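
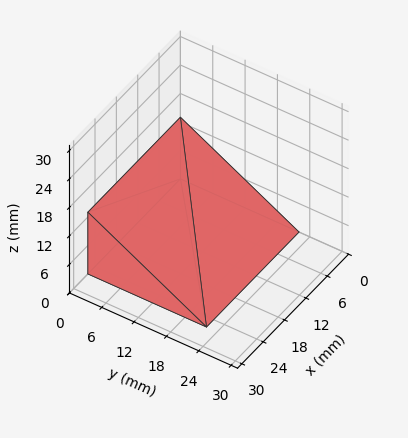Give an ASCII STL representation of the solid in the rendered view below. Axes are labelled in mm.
Reading the render: the shape is a wedge (ramp): 26 × 22 mm base, rising to 13 mm along the y=0 edge and sloping linearly to z=0 at y=22 (dimensions read to the nearest mm from the axis ticks). For the STL, each face is triangulated and given an outward normal.

solid part
  facet normal 0.0000 0.0000 -1.0000
    outer loop
      vertex 26.000 22.000 0.000
      vertex 26.000 0.000 0.000
      vertex 0.000 0.000 0.000
    endloop
  endfacet
  facet normal 0.0000 0.0000 -1.0000
    outer loop
      vertex 0.000 22.000 0.000
      vertex 26.000 22.000 0.000
      vertex 0.000 0.000 0.000
    endloop
  endfacet
  facet normal 0.0000 -1.0000 0.0000
    outer loop
      vertex 0.000 0.000 0.000
      vertex 26.000 0.000 0.000
      vertex 26.000 0.000 13.000
    endloop
  endfacet
  facet normal 0.0000 -1.0000 0.0000
    outer loop
      vertex 0.000 0.000 0.000
      vertex 26.000 0.000 13.000
      vertex 0.000 0.000 13.000
    endloop
  endfacet
  facet normal 0.0000 0.5087 0.8609
    outer loop
      vertex 0.000 0.000 13.000
      vertex 26.000 0.000 13.000
      vertex 26.000 22.000 0.000
    endloop
  endfacet
  facet normal 0.0000 0.5087 0.8609
    outer loop
      vertex 0.000 0.000 13.000
      vertex 26.000 22.000 0.000
      vertex 0.000 22.000 0.000
    endloop
  endfacet
  facet normal -1.0000 0.0000 0.0000
    outer loop
      vertex 0.000 0.000 13.000
      vertex 0.000 22.000 0.000
      vertex 0.000 0.000 0.000
    endloop
  endfacet
  facet normal 1.0000 0.0000 0.0000
    outer loop
      vertex 26.000 0.000 0.000
      vertex 26.000 22.000 0.000
      vertex 26.000 0.000 13.000
    endloop
  endfacet
endsolid part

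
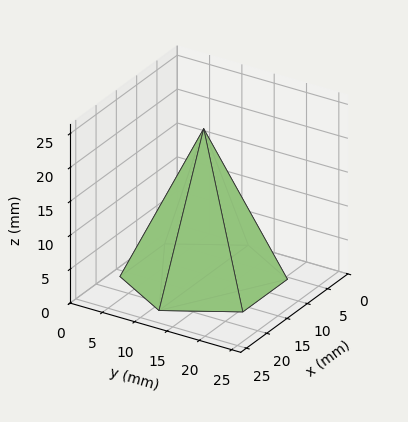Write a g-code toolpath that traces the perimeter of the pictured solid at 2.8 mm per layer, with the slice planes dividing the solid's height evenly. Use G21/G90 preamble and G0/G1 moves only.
Reading the render: the shape is a regular 6-sided pyramid, base circumscribed radius ≈ 11 mm, apex at z ≈ 22 mm (dimensions read to the nearest mm from the axis ticks). For the g-code, the solid's height is divided into equal slices at the stated Δz and each level perimeter traced with G1 moves after a G0 lift.

; perimeter-only toolpath
G21 ; units = mm
G90 ; absolute positioning
G28 ; home
; layer 1
G0 Z2.8
G0 X20.6 Y11.0
G1 X15.8 Y19.3
G1 X6.2 Y19.3
G1 X1.4 Y11.0
G1 X6.2 Y2.7
G1 X15.8 Y2.7
G1 X20.6 Y11.0
; layer 2
G0 Z5.5
G0 X19.2 Y11.0
G1 X15.1 Y18.1
G1 X6.9 Y18.1
G1 X2.8 Y11.0
G1 X6.9 Y3.9
G1 X15.1 Y3.9
G1 X19.2 Y11.0
; layer 3
G0 Z8.2
G0 X17.9 Y11.0
G1 X14.4 Y16.9
G1 X7.6 Y16.9
G1 X4.1 Y11.0
G1 X7.6 Y5.1
G1 X14.4 Y5.1
G1 X17.9 Y11.0
; layer 4
G0 Z11.0
G0 X16.5 Y11.0
G1 X13.8 Y15.8
G1 X8.2 Y15.8
G1 X5.5 Y11.0
G1 X8.2 Y6.2
G1 X13.8 Y6.2
G1 X16.5 Y11.0
; layer 5
G0 Z13.8
G0 X15.1 Y11.0
G1 X13.1 Y14.6
G1 X8.9 Y14.6
G1 X6.9 Y11.0
G1 X8.9 Y7.4
G1 X13.1 Y7.4
G1 X15.1 Y11.0
; layer 6
G0 Z16.5
G0 X13.8 Y11.0
G1 X12.4 Y13.4
G1 X9.6 Y13.4
G1 X8.2 Y11.0
G1 X9.6 Y8.6
G1 X12.4 Y8.6
G1 X13.8 Y11.0
; layer 7
G0 Z19.2
G0 X12.4 Y11.0
G1 X11.7 Y12.2
G1 X10.3 Y12.2
G1 X9.6 Y11.0
G1 X10.3 Y9.8
G1 X11.7 Y9.8
G1 X12.4 Y11.0
M2 ; end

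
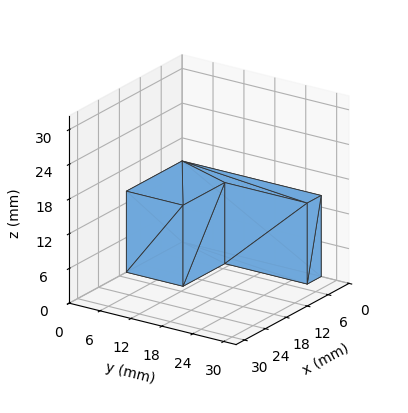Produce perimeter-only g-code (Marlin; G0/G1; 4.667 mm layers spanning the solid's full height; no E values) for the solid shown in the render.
Reading the render: the shape is an L-shaped prism: outer 16 × 27 mm, arm thicknesses ≈ 11 mm (horizontal) and 4 mm (vertical), extruded 14 mm in z (dimensions read to the nearest mm from the axis ticks). For the g-code, the solid's height is divided into equal slices at the stated Δz and each level perimeter traced with G1 moves after a G0 lift.

; perimeter-only toolpath
G21 ; units = mm
G90 ; absolute positioning
G28 ; home
; layer 1
G0 Z4.667
G0 X0.000 Y0.000
G1 X16.000 Y0.000
G1 X16.000 Y11.000
G1 X4.000 Y11.000
G1 X4.000 Y27.000
G1 X0.000 Y27.000
G1 X0.000 Y0.000
; layer 2
G0 Z9.333
G0 X0.000 Y0.000
G1 X16.000 Y0.000
G1 X16.000 Y11.000
G1 X4.000 Y11.000
G1 X4.000 Y27.000
G1 X0.000 Y27.000
G1 X0.000 Y0.000
; layer 3
G0 Z14.000
G0 X0.000 Y0.000
G1 X16.000 Y0.000
G1 X16.000 Y11.000
G1 X4.000 Y11.000
G1 X4.000 Y27.000
G1 X0.000 Y27.000
G1 X0.000 Y0.000
M2 ; end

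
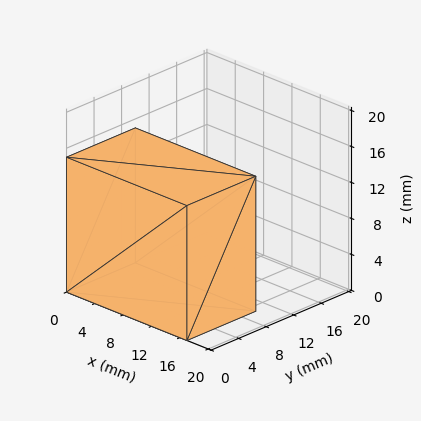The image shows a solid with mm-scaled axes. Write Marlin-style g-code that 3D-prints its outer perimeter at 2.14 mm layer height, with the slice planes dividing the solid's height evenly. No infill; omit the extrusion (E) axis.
Reading the render: the shape is a rectangular box, roughly 17 × 10 mm footprint and 15 mm tall (dimensions read to the nearest mm from the axis ticks). For the g-code, the solid's height is divided into equal slices at the stated Δz and each level perimeter traced with G1 moves after a G0 lift.

; perimeter-only toolpath
G21 ; units = mm
G90 ; absolute positioning
G28 ; home
; layer 1
G0 Z2.14
G0 X0.00 Y0.00
G1 X17.00 Y0.00
G1 X17.00 Y10.00
G1 X0.00 Y10.00
G1 X0.00 Y0.00
; layer 2
G0 Z4.29
G0 X0.00 Y0.00
G1 X17.00 Y0.00
G1 X17.00 Y10.00
G1 X0.00 Y10.00
G1 X0.00 Y0.00
; layer 3
G0 Z6.43
G0 X0.00 Y0.00
G1 X17.00 Y0.00
G1 X17.00 Y10.00
G1 X0.00 Y10.00
G1 X0.00 Y0.00
; layer 4
G0 Z8.57
G0 X0.00 Y0.00
G1 X17.00 Y0.00
G1 X17.00 Y10.00
G1 X0.00 Y10.00
G1 X0.00 Y0.00
; layer 5
G0 Z10.71
G0 X0.00 Y0.00
G1 X17.00 Y0.00
G1 X17.00 Y10.00
G1 X0.00 Y10.00
G1 X0.00 Y0.00
; layer 6
G0 Z12.86
G0 X0.00 Y0.00
G1 X17.00 Y0.00
G1 X17.00 Y10.00
G1 X0.00 Y10.00
G1 X0.00 Y0.00
; layer 7
G0 Z15.00
G0 X0.00 Y0.00
G1 X17.00 Y0.00
G1 X17.00 Y10.00
G1 X0.00 Y10.00
G1 X0.00 Y0.00
M2 ; end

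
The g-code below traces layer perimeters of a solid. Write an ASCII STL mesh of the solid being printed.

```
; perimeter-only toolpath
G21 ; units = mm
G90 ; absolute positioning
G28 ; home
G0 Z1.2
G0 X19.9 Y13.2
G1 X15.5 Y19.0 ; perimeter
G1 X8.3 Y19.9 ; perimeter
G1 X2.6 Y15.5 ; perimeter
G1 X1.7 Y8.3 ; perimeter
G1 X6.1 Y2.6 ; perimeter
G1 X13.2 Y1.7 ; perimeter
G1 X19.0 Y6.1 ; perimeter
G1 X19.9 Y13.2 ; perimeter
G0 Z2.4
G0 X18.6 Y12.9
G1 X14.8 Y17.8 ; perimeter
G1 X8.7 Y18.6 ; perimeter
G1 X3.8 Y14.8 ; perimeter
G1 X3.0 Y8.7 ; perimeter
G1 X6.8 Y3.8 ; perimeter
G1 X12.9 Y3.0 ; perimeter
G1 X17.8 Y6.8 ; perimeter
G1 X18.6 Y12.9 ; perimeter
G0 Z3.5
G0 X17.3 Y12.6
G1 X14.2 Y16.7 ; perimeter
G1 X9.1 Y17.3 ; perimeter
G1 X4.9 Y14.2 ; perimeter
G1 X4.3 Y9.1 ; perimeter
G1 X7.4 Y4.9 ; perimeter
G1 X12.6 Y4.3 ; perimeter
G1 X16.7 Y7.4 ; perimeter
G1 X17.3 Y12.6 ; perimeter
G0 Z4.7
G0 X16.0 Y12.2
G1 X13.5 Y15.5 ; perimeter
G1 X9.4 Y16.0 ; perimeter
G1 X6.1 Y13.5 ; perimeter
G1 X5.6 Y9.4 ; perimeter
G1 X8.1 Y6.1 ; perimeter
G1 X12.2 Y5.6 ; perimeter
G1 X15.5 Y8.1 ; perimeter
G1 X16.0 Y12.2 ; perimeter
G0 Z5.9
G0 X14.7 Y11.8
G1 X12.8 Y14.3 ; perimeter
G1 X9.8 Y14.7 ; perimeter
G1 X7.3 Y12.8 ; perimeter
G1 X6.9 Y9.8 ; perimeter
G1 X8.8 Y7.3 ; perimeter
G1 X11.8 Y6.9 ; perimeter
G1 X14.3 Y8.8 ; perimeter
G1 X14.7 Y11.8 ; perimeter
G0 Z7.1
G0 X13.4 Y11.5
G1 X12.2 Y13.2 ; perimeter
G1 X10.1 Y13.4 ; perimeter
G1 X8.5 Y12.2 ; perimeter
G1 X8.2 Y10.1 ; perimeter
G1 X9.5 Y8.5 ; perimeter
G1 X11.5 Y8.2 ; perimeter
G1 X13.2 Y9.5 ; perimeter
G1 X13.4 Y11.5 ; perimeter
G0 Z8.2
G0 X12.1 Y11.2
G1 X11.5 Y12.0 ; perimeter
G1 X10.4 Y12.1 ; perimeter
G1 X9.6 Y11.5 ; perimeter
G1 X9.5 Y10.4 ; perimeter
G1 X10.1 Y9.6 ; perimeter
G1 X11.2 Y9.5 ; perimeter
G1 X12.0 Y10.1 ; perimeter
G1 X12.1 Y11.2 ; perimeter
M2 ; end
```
solid part
  facet normal 0.0000 0.0000 -1.0000
    outer loop
      vertex 8.0 21.2 0.0
      vertex 16.2 20.2 0.0
      vertex 21.2 13.6 0.0
    endloop
  endfacet
  facet normal 0.0000 0.0000 -1.0000
    outer loop
      vertex 1.4 16.2 0.0
      vertex 8.0 21.2 0.0
      vertex 21.2 13.6 0.0
    endloop
  endfacet
  facet normal 0.0000 0.0000 -1.0000
    outer loop
      vertex 0.4 8.0 0.0
      vertex 1.4 16.2 0.0
      vertex 21.2 13.6 0.0
    endloop
  endfacet
  facet normal 0.0000 0.0000 -1.0000
    outer loop
      vertex 5.4 1.4 0.0
      vertex 0.4 8.0 0.0
      vertex 21.2 13.6 0.0
    endloop
  endfacet
  facet normal 0.0000 0.0000 -1.0000
    outer loop
      vertex 13.6 0.4 0.0
      vertex 5.4 1.4 0.0
      vertex 21.2 13.6 0.0
    endloop
  endfacet
  facet normal 0.0000 0.0000 -1.0000
    outer loop
      vertex 20.2 5.4 0.0
      vertex 13.6 0.4 0.0
      vertex 21.2 13.6 0.0
    endloop
  endfacet
  facet normal 0.5465 0.4140 0.7280
    outer loop
      vertex 21.2 13.6 0.0
      vertex 16.2 20.2 0.0
      vertex 10.8 10.8 9.4
    endloop
  endfacet
  facet normal 0.0830 0.6804 0.7281
    outer loop
      vertex 16.2 20.2 0.0
      vertex 8.0 21.2 0.0
      vertex 10.8 10.8 9.4
    endloop
  endfacet
  facet normal -0.4140 0.5465 0.7280
    outer loop
      vertex 8.0 21.2 0.0
      vertex 1.4 16.2 0.0
      vertex 10.8 10.8 9.4
    endloop
  endfacet
  facet normal -0.6804 0.0830 0.7281
    outer loop
      vertex 1.4 16.2 0.0
      vertex 0.4 8.0 0.0
      vertex 10.8 10.8 9.4
    endloop
  endfacet
  facet normal -0.5465 -0.4140 0.7280
    outer loop
      vertex 0.4 8.0 0.0
      vertex 5.4 1.4 0.0
      vertex 10.8 10.8 9.4
    endloop
  endfacet
  facet normal -0.0830 -0.6804 0.7281
    outer loop
      vertex 5.4 1.4 0.0
      vertex 13.6 0.4 0.0
      vertex 10.8 10.8 9.4
    endloop
  endfacet
  facet normal 0.4140 -0.5465 0.7280
    outer loop
      vertex 13.6 0.4 0.0
      vertex 20.2 5.4 0.0
      vertex 10.8 10.8 9.4
    endloop
  endfacet
  facet normal 0.6804 -0.0830 0.7281
    outer loop
      vertex 20.2 5.4 0.0
      vertex 21.2 13.6 0.0
      vertex 10.8 10.8 9.4
    endloop
  endfacet
endsolid part

The G0 Z moves step by Δz≈1.2 mm. The G1 loops shrink linearly with z, so the solid tapers from its base footprint up to z≈9.4. Closing with a flat bottom cap and the tapered top and triangulating gives 14 facets — a regular 8-sided pyramid, base circumscribed radius ≈ 10.8 mm, apex at z ≈ 9.4 mm.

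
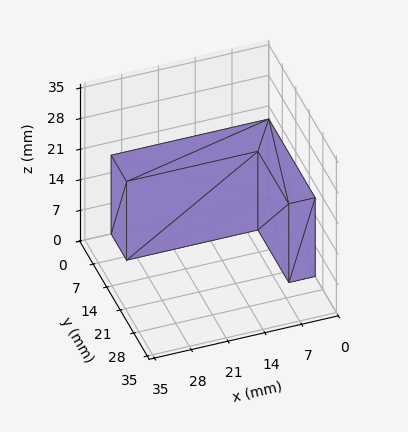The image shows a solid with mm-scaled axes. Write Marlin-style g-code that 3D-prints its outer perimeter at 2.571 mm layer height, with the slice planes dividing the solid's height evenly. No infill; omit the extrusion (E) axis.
Reading the render: the shape is an L-shaped prism: outer 30 × 24 mm, arm thicknesses ≈ 8 mm (horizontal) and 5 mm (vertical), extruded 18 mm in z (dimensions read to the nearest mm from the axis ticks). For the g-code, the solid's height is divided into equal slices at the stated Δz and each level perimeter traced with G1 moves after a G0 lift.

; perimeter-only toolpath
G21 ; units = mm
G90 ; absolute positioning
G28 ; home
; layer 1
G0 Z2.571
G0 X0.000 Y0.000
G1 X30.000 Y0.000
G1 X30.000 Y8.000
G1 X5.000 Y8.000
G1 X5.000 Y24.000
G1 X0.000 Y24.000
G1 X0.000 Y0.000
; layer 2
G0 Z5.143
G0 X0.000 Y0.000
G1 X30.000 Y0.000
G1 X30.000 Y8.000
G1 X5.000 Y8.000
G1 X5.000 Y24.000
G1 X0.000 Y24.000
G1 X0.000 Y0.000
; layer 3
G0 Z7.714
G0 X0.000 Y0.000
G1 X30.000 Y0.000
G1 X30.000 Y8.000
G1 X5.000 Y8.000
G1 X5.000 Y24.000
G1 X0.000 Y24.000
G1 X0.000 Y0.000
; layer 4
G0 Z10.286
G0 X0.000 Y0.000
G1 X30.000 Y0.000
G1 X30.000 Y8.000
G1 X5.000 Y8.000
G1 X5.000 Y24.000
G1 X0.000 Y24.000
G1 X0.000 Y0.000
; layer 5
G0 Z12.857
G0 X0.000 Y0.000
G1 X30.000 Y0.000
G1 X30.000 Y8.000
G1 X5.000 Y8.000
G1 X5.000 Y24.000
G1 X0.000 Y24.000
G1 X0.000 Y0.000
; layer 6
G0 Z15.429
G0 X0.000 Y0.000
G1 X30.000 Y0.000
G1 X30.000 Y8.000
G1 X5.000 Y8.000
G1 X5.000 Y24.000
G1 X0.000 Y24.000
G1 X0.000 Y0.000
; layer 7
G0 Z18.000
G0 X0.000 Y0.000
G1 X30.000 Y0.000
G1 X30.000 Y8.000
G1 X5.000 Y8.000
G1 X5.000 Y24.000
G1 X0.000 Y24.000
G1 X0.000 Y0.000
M2 ; end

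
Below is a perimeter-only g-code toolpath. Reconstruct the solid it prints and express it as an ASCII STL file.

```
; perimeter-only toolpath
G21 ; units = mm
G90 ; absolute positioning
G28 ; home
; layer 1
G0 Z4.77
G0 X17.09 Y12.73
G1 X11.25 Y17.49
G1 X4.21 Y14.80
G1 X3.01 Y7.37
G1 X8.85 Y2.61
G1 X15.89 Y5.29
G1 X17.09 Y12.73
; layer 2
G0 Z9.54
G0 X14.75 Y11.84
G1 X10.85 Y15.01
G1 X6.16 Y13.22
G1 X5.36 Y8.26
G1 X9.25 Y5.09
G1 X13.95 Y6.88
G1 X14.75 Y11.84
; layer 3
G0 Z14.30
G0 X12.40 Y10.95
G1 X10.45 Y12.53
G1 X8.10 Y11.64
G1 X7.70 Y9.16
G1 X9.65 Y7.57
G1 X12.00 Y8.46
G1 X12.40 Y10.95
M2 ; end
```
solid part
  facet normal 0.0000 0.0000 -1.0000
    outer loop
      vertex 2.26 16.39 0.00
      vertex 11.65 19.97 0.00
      vertex 19.44 13.63 0.00
    endloop
  endfacet
  facet normal 0.0000 0.0000 -1.0000
    outer loop
      vertex 0.66 6.47 0.00
      vertex 2.26 16.39 0.00
      vertex 19.44 13.63 0.00
    endloop
  endfacet
  facet normal 0.0000 0.0000 -1.0000
    outer loop
      vertex 8.45 0.13 0.00
      vertex 0.66 6.47 0.00
      vertex 19.44 13.63 0.00
    endloop
  endfacet
  facet normal 0.0000 0.0000 -1.0000
    outer loop
      vertex 17.84 3.71 0.00
      vertex 8.45 0.13 0.00
      vertex 19.44 13.63 0.00
    endloop
  endfacet
  facet normal 0.5742 0.7056 0.4152
    outer loop
      vertex 19.44 13.63 0.00
      vertex 11.65 19.97 0.00
      vertex 10.05 10.05 19.07
    endloop
  endfacet
  facet normal -0.3241 0.8501 0.4150
    outer loop
      vertex 11.65 19.97 0.00
      vertex 2.26 16.39 0.00
      vertex 10.05 10.05 19.07
    endloop
  endfacet
  facet normal -0.8982 0.1449 0.4151
    outer loop
      vertex 2.26 16.39 0.00
      vertex 0.66 6.47 0.00
      vertex 10.05 10.05 19.07
    endloop
  endfacet
  facet normal -0.5742 -0.7056 0.4152
    outer loop
      vertex 0.66 6.47 0.00
      vertex 8.45 0.13 0.00
      vertex 10.05 10.05 19.07
    endloop
  endfacet
  facet normal 0.3241 -0.8501 0.4150
    outer loop
      vertex 8.45 0.13 0.00
      vertex 17.84 3.71 0.00
      vertex 10.05 10.05 19.07
    endloop
  endfacet
  facet normal 0.8982 -0.1449 0.4151
    outer loop
      vertex 17.84 3.71 0.00
      vertex 19.44 13.63 0.00
      vertex 10.05 10.05 19.07
    endloop
  endfacet
endsolid part

The G0 Z moves step by Δz≈4.77 mm. The G1 loops shrink linearly with z, so the solid tapers from its base footprint up to z≈19.1. Closing with a flat bottom cap and the tapered top and triangulating gives 10 facets — a regular 6-sided pyramid, base circumscribed radius ≈ 10.1 mm, apex at z ≈ 19.1 mm.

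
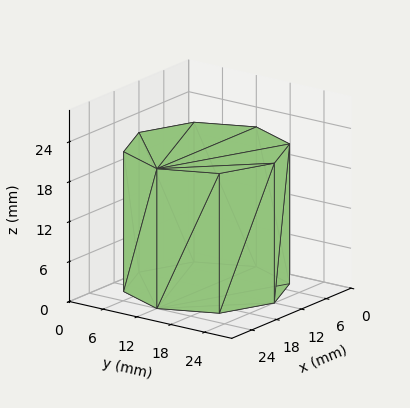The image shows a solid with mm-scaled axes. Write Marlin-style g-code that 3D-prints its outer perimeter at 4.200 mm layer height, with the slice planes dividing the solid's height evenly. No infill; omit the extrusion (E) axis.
Reading the render: the shape is a regular 8-sided prism (a cylinder approximated with 8 flat sides), circumscribed radius ≈ 12 mm, height ≈ 21 mm (dimensions read to the nearest mm from the axis ticks). For the g-code, the solid's height is divided into equal slices at the stated Δz and each level perimeter traced with G1 moves after a G0 lift.

; perimeter-only toolpath
G21 ; units = mm
G90 ; absolute positioning
G28 ; home
; layer 1
G0 Z4.200
G0 X24.000 Y12.000
G1 X20.485 Y20.485
G1 X12.000 Y24.000
G1 X3.515 Y20.485
G1 X0.000 Y12.000
G1 X3.515 Y3.515
G1 X12.000 Y0.000
G1 X20.485 Y3.515
G1 X24.000 Y12.000
; layer 2
G0 Z8.400
G0 X24.000 Y12.000
G1 X20.485 Y20.485
G1 X12.000 Y24.000
G1 X3.515 Y20.485
G1 X0.000 Y12.000
G1 X3.515 Y3.515
G1 X12.000 Y0.000
G1 X20.485 Y3.515
G1 X24.000 Y12.000
; layer 3
G0 Z12.600
G0 X24.000 Y12.000
G1 X20.485 Y20.485
G1 X12.000 Y24.000
G1 X3.515 Y20.485
G1 X0.000 Y12.000
G1 X3.515 Y3.515
G1 X12.000 Y0.000
G1 X20.485 Y3.515
G1 X24.000 Y12.000
; layer 4
G0 Z16.800
G0 X24.000 Y12.000
G1 X20.485 Y20.485
G1 X12.000 Y24.000
G1 X3.515 Y20.485
G1 X0.000 Y12.000
G1 X3.515 Y3.515
G1 X12.000 Y0.000
G1 X20.485 Y3.515
G1 X24.000 Y12.000
; layer 5
G0 Z21.000
G0 X24.000 Y12.000
G1 X20.485 Y20.485
G1 X12.000 Y24.000
G1 X3.515 Y20.485
G1 X0.000 Y12.000
G1 X3.515 Y3.515
G1 X12.000 Y0.000
G1 X20.485 Y3.515
G1 X24.000 Y12.000
M2 ; end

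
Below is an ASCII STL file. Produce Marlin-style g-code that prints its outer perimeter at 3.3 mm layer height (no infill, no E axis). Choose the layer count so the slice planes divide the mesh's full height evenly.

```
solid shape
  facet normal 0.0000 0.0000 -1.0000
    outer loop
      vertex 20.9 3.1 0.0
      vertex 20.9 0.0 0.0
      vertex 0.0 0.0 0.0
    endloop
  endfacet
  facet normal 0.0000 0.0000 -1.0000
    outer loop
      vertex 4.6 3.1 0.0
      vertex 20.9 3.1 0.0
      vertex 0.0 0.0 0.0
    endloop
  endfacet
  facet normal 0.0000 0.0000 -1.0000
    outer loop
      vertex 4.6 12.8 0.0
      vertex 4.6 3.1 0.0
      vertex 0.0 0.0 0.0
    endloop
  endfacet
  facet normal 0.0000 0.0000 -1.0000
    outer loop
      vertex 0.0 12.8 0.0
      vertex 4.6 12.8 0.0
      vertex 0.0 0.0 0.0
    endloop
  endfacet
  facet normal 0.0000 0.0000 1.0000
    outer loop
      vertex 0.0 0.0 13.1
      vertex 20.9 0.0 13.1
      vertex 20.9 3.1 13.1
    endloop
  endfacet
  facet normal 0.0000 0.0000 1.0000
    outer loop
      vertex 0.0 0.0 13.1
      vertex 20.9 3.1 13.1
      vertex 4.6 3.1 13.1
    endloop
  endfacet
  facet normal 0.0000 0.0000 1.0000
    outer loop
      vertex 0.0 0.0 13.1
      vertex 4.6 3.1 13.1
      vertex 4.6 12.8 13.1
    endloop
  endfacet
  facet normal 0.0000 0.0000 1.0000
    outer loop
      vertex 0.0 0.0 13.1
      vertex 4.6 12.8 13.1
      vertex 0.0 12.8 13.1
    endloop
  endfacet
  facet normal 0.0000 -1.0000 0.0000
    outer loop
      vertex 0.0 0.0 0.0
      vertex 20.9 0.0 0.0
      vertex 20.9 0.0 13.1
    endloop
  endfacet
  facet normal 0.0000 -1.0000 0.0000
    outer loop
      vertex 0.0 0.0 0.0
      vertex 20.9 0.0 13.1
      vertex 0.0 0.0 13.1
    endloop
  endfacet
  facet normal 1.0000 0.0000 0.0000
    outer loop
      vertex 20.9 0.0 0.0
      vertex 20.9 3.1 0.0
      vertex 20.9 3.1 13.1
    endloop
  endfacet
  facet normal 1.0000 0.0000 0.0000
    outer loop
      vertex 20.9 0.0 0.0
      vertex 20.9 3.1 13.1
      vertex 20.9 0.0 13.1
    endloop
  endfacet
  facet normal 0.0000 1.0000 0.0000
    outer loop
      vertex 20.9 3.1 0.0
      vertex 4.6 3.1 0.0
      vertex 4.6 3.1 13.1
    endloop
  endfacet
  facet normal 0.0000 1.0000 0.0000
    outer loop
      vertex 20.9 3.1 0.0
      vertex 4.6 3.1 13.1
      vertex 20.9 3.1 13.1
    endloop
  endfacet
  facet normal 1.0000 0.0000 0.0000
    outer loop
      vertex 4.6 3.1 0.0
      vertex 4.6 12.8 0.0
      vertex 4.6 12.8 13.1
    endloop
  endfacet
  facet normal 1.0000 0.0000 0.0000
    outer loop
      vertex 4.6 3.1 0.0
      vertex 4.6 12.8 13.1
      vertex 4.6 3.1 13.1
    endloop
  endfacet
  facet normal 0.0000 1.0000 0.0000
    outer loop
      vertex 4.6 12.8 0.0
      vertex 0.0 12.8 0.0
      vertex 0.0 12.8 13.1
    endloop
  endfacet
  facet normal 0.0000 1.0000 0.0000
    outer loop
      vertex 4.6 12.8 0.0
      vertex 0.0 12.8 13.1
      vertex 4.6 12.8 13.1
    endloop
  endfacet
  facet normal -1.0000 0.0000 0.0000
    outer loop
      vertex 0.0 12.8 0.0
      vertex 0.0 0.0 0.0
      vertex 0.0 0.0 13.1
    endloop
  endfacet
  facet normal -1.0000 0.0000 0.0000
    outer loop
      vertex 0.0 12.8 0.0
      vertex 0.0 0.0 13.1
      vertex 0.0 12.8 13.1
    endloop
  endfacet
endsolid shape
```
; perimeter-only toolpath
G21 ; units = mm
G90 ; absolute positioning
G28 ; home
; layer 1
G0 Z3.3
G0 X0.0 Y0.0
G1 X20.9 Y0.0
G1 X20.9 Y3.1
G1 X4.6 Y3.1
G1 X4.6 Y12.8
G1 X0.0 Y12.8
G1 X0.0 Y0.0
; layer 2
G0 Z6.5
G0 X0.0 Y0.0
G1 X20.9 Y0.0
G1 X20.9 Y3.1
G1 X4.6 Y3.1
G1 X4.6 Y12.8
G1 X0.0 Y12.8
G1 X0.0 Y0.0
; layer 3
G0 Z9.8
G0 X0.0 Y0.0
G1 X20.9 Y0.0
G1 X20.9 Y3.1
G1 X4.6 Y3.1
G1 X4.6 Y12.8
G1 X0.0 Y12.8
G1 X0.0 Y0.0
; layer 4
G0 Z13.1
G0 X0.0 Y0.0
G1 X20.9 Y0.0
G1 X20.9 Y3.1
G1 X4.6 Y3.1
G1 X4.6 Y12.8
G1 X0.0 Y12.8
G1 X0.0 Y0.0
M2 ; end

The solid is an L-shaped prism: outer 20.9 × 12.8 mm, arm thicknesses ≈ 3.1 mm (horizontal) and 4.6 mm (vertical), extruded 13.1 mm in z. Slicing at Δz = 3.3 mm — 4 equal slices spanning the solid's height, so layer i sits at z = i·h/4 — gives 4 non-empty perimeters. Each is a 6-segment closed polygon; G0 lifts to the layer z and rapids to the start vertex, then G1 traces the edges.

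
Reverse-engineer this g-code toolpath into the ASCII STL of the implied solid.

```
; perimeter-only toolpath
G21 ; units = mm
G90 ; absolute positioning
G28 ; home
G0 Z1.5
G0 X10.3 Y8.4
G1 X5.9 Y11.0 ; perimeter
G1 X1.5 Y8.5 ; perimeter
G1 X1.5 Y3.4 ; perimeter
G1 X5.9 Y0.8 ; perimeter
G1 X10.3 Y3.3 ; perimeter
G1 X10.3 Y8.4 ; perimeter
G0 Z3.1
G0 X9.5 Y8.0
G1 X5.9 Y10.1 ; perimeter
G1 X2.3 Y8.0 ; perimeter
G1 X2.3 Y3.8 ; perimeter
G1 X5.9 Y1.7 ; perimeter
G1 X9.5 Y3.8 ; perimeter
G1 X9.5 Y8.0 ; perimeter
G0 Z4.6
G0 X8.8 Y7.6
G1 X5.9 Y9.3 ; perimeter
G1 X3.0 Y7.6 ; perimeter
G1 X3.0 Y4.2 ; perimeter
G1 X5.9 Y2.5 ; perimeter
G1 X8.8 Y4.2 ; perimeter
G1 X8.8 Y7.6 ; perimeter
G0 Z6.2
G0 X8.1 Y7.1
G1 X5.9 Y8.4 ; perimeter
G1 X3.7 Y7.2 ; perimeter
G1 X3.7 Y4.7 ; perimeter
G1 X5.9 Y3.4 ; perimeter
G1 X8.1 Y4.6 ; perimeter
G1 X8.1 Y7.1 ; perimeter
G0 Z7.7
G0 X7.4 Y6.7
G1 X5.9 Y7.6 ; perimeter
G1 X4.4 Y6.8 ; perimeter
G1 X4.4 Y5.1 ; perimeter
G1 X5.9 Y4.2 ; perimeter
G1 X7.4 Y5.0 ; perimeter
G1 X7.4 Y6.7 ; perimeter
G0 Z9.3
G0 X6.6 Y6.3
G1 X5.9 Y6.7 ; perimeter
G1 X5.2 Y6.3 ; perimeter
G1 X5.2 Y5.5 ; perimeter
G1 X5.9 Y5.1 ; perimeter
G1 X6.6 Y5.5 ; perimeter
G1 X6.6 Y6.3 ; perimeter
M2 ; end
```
solid part
  facet normal 0.0000 0.0000 -1.0000
    outer loop
      vertex 0.8 8.9 0.0
      vertex 5.9 11.8 0.0
      vertex 11.0 8.8 0.0
    endloop
  endfacet
  facet normal 0.0000 0.0000 -1.0000
    outer loop
      vertex 0.8 3.0 0.0
      vertex 0.8 8.9 0.0
      vertex 11.0 8.8 0.0
    endloop
  endfacet
  facet normal 0.0000 0.0000 -1.0000
    outer loop
      vertex 5.9 0.0 0.0
      vertex 0.8 3.0 0.0
      vertex 11.0 8.8 0.0
    endloop
  endfacet
  facet normal 0.0000 0.0000 -1.0000
    outer loop
      vertex 11.0 2.9 0.0
      vertex 5.9 0.0 0.0
      vertex 11.0 8.8 0.0
    endloop
  endfacet
  facet normal 0.4587 0.7798 0.4260
    outer loop
      vertex 11.0 8.8 0.0
      vertex 5.9 11.8 0.0
      vertex 5.9 5.9 10.8
    endloop
  endfacet
  facet normal -0.4465 0.7852 0.4290
    outer loop
      vertex 5.9 11.8 0.0
      vertex 0.8 8.9 0.0
      vertex 5.9 5.9 10.8
    endloop
  endfacet
  facet normal -0.9042 0.0000 0.4270
    outer loop
      vertex 0.8 8.9 0.0
      vertex 0.8 3.0 0.0
      vertex 5.9 5.9 10.8
    endloop
  endfacet
  facet normal -0.4587 -0.7798 0.4260
    outer loop
      vertex 0.8 3.0 0.0
      vertex 5.9 0.0 0.0
      vertex 5.9 5.9 10.8
    endloop
  endfacet
  facet normal 0.4465 -0.7852 0.4290
    outer loop
      vertex 5.9 0.0 0.0
      vertex 11.0 2.9 0.0
      vertex 5.9 5.9 10.8
    endloop
  endfacet
  facet normal 0.9042 0.0000 0.4270
    outer loop
      vertex 11.0 2.9 0.0
      vertex 11.0 8.8 0.0
      vertex 5.9 5.9 10.8
    endloop
  endfacet
endsolid part

The G0 Z moves step by Δz≈1.5 mm. The G1 loops shrink linearly with z, so the solid tapers from its base footprint up to z≈10.8. Closing with a flat bottom cap and the tapered top and triangulating gives 10 facets — a regular 6-sided pyramid, base circumscribed radius ≈ 5.9 mm, apex at z ≈ 10.8 mm.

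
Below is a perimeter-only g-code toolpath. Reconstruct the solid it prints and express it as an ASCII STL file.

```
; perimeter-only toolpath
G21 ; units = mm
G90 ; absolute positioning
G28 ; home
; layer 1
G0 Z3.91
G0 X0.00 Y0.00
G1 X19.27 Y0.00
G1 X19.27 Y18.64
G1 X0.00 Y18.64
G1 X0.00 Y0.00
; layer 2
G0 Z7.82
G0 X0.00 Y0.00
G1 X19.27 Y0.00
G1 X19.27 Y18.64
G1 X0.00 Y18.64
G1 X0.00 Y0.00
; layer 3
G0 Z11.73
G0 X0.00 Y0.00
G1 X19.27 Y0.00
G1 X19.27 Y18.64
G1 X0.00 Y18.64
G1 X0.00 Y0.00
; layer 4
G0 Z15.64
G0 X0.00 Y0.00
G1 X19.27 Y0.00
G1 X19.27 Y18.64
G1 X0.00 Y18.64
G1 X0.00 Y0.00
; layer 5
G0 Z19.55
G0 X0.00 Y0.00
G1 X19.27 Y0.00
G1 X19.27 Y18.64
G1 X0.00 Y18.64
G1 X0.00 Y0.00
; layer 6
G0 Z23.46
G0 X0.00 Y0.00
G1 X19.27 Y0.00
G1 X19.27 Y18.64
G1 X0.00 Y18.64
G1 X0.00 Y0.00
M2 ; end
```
solid part
  facet normal 0.0000 0.0000 -1.0000
    outer loop
      vertex 19.27 18.64 0.00
      vertex 19.27 0.00 0.00
      vertex 0.00 0.00 0.00
    endloop
  endfacet
  facet normal 0.0000 0.0000 -1.0000
    outer loop
      vertex 0.00 18.64 0.00
      vertex 19.27 18.64 0.00
      vertex 0.00 0.00 0.00
    endloop
  endfacet
  facet normal 0.0000 0.0000 1.0000
    outer loop
      vertex 0.00 0.00 23.46
      vertex 19.27 0.00 23.46
      vertex 19.27 18.64 23.46
    endloop
  endfacet
  facet normal 0.0000 0.0000 1.0000
    outer loop
      vertex 0.00 0.00 23.46
      vertex 19.27 18.64 23.46
      vertex 0.00 18.64 23.46
    endloop
  endfacet
  facet normal 0.0000 -1.0000 0.0000
    outer loop
      vertex 0.00 0.00 0.00
      vertex 19.27 0.00 0.00
      vertex 19.27 0.00 23.46
    endloop
  endfacet
  facet normal 0.0000 -1.0000 0.0000
    outer loop
      vertex 0.00 0.00 0.00
      vertex 19.27 0.00 23.46
      vertex 0.00 0.00 23.46
    endloop
  endfacet
  facet normal 0.0000 1.0000 0.0000
    outer loop
      vertex 19.27 18.64 23.46
      vertex 19.27 18.64 0.00
      vertex 0.00 18.64 0.00
    endloop
  endfacet
  facet normal 0.0000 1.0000 0.0000
    outer loop
      vertex 0.00 18.64 23.46
      vertex 19.27 18.64 23.46
      vertex 0.00 18.64 0.00
    endloop
  endfacet
  facet normal -1.0000 0.0000 0.0000
    outer loop
      vertex 0.00 18.64 23.46
      vertex 0.00 18.64 0.00
      vertex 0.00 0.00 0.00
    endloop
  endfacet
  facet normal -1.0000 0.0000 0.0000
    outer loop
      vertex 0.00 0.00 23.46
      vertex 0.00 18.64 23.46
      vertex 0.00 0.00 0.00
    endloop
  endfacet
  facet normal 1.0000 0.0000 0.0000
    outer loop
      vertex 19.27 0.00 0.00
      vertex 19.27 18.64 0.00
      vertex 19.27 18.64 23.46
    endloop
  endfacet
  facet normal 1.0000 0.0000 0.0000
    outer loop
      vertex 19.27 0.00 0.00
      vertex 19.27 18.64 23.46
      vertex 19.27 0.00 23.46
    endloop
  endfacet
endsolid part

The G0 Z moves step by Δz≈3.91 mm. Every layer's G1 loop is the same polygon, so the solid is a straight extrusion of it from z=0 to z≈23.5. Closing with flat bottom and top caps and triangulating gives 12 facets — a rectangular box, roughly 19.3 × 18.6 mm footprint and 23.5 mm tall.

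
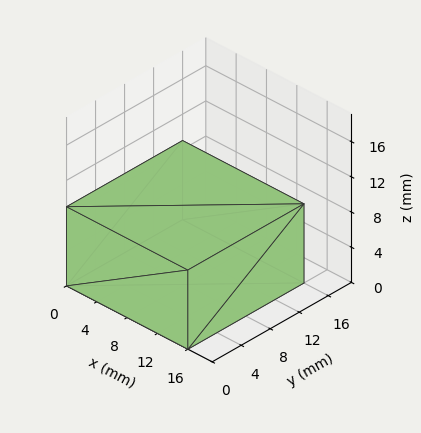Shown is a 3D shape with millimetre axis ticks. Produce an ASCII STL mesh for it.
Reading the render: the shape is a rectangular box, roughly 16 × 16 mm footprint and 9 mm tall (dimensions read to the nearest mm from the axis ticks). For the STL, each face is triangulated and given an outward normal.

solid part
  facet normal 0.0000 0.0000 -1.0000
    outer loop
      vertex 16.000 16.000 0.000
      vertex 16.000 0.000 0.000
      vertex 0.000 0.000 0.000
    endloop
  endfacet
  facet normal 0.0000 0.0000 -1.0000
    outer loop
      vertex 0.000 16.000 0.000
      vertex 16.000 16.000 0.000
      vertex 0.000 0.000 0.000
    endloop
  endfacet
  facet normal 0.0000 0.0000 1.0000
    outer loop
      vertex 0.000 0.000 9.000
      vertex 16.000 0.000 9.000
      vertex 16.000 16.000 9.000
    endloop
  endfacet
  facet normal 0.0000 0.0000 1.0000
    outer loop
      vertex 0.000 0.000 9.000
      vertex 16.000 16.000 9.000
      vertex 0.000 16.000 9.000
    endloop
  endfacet
  facet normal 0.0000 -1.0000 0.0000
    outer loop
      vertex 0.000 0.000 0.000
      vertex 16.000 0.000 0.000
      vertex 16.000 0.000 9.000
    endloop
  endfacet
  facet normal 0.0000 -1.0000 0.0000
    outer loop
      vertex 0.000 0.000 0.000
      vertex 16.000 0.000 9.000
      vertex 0.000 0.000 9.000
    endloop
  endfacet
  facet normal 0.0000 1.0000 0.0000
    outer loop
      vertex 16.000 16.000 9.000
      vertex 16.000 16.000 0.000
      vertex 0.000 16.000 0.000
    endloop
  endfacet
  facet normal 0.0000 1.0000 0.0000
    outer loop
      vertex 0.000 16.000 9.000
      vertex 16.000 16.000 9.000
      vertex 0.000 16.000 0.000
    endloop
  endfacet
  facet normal -1.0000 0.0000 0.0000
    outer loop
      vertex 0.000 16.000 9.000
      vertex 0.000 16.000 0.000
      vertex 0.000 0.000 0.000
    endloop
  endfacet
  facet normal -1.0000 0.0000 0.0000
    outer loop
      vertex 0.000 0.000 9.000
      vertex 0.000 16.000 9.000
      vertex 0.000 0.000 0.000
    endloop
  endfacet
  facet normal 1.0000 0.0000 0.0000
    outer loop
      vertex 16.000 0.000 0.000
      vertex 16.000 16.000 0.000
      vertex 16.000 16.000 9.000
    endloop
  endfacet
  facet normal 1.0000 0.0000 0.0000
    outer loop
      vertex 16.000 0.000 0.000
      vertex 16.000 16.000 9.000
      vertex 16.000 0.000 9.000
    endloop
  endfacet
endsolid part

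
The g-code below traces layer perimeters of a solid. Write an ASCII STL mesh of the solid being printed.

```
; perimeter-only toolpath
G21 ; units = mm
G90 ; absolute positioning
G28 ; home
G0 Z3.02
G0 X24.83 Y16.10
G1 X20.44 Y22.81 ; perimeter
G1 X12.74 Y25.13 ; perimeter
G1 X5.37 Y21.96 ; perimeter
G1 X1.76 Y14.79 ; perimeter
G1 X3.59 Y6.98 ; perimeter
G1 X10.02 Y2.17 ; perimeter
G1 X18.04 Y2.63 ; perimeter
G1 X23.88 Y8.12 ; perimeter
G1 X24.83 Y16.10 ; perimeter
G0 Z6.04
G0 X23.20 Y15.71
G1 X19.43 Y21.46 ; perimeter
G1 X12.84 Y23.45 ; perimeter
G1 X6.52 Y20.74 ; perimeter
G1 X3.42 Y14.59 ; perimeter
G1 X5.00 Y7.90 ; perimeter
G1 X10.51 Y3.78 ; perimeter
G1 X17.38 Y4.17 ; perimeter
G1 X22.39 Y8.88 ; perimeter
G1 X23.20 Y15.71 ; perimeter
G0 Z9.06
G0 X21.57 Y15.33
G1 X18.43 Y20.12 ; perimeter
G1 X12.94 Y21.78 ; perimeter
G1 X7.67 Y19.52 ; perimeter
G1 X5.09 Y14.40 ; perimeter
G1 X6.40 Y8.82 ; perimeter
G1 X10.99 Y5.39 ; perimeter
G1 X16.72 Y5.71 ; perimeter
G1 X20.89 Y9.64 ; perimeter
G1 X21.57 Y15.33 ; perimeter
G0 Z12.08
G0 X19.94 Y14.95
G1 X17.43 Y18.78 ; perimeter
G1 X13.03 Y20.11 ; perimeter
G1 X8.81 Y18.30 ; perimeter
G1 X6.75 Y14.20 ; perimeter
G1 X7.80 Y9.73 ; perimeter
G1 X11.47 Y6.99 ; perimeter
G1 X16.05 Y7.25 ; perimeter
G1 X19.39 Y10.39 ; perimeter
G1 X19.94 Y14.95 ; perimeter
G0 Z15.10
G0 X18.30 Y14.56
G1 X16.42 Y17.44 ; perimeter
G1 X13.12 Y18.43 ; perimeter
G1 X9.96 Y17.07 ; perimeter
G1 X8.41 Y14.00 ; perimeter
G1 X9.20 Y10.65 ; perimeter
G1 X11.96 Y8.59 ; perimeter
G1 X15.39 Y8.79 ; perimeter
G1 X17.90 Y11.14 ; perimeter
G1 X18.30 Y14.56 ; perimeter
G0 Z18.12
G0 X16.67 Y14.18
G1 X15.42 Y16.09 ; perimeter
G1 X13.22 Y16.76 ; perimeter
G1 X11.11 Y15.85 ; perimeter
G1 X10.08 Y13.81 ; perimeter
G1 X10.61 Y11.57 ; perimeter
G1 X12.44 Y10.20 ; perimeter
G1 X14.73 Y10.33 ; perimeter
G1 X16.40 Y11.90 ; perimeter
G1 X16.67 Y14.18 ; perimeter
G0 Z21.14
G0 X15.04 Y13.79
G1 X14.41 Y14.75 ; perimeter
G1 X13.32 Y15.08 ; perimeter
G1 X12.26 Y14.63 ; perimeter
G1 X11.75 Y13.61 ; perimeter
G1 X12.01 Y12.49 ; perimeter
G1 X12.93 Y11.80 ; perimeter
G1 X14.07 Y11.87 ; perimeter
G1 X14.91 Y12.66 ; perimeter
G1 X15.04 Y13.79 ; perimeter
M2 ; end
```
solid part
  facet normal 0.0000 0.0000 -1.0000
    outer loop
      vertex 12.65 26.80 0.00
      vertex 21.44 24.15 0.00
      vertex 26.46 16.48 0.00
    endloop
  endfacet
  facet normal 0.0000 0.0000 -1.0000
    outer loop
      vertex 4.22 23.18 0.00
      vertex 12.65 26.80 0.00
      vertex 26.46 16.48 0.00
    endloop
  endfacet
  facet normal 0.0000 0.0000 -1.0000
    outer loop
      vertex 0.09 14.99 0.00
      vertex 4.22 23.18 0.00
      vertex 26.46 16.48 0.00
    endloop
  endfacet
  facet normal 0.0000 0.0000 -1.0000
    outer loop
      vertex 2.19 6.06 0.00
      vertex 0.09 14.99 0.00
      vertex 26.46 16.48 0.00
    endloop
  endfacet
  facet normal 0.0000 0.0000 -1.0000
    outer loop
      vertex 9.54 0.57 0.00
      vertex 2.19 6.06 0.00
      vertex 26.46 16.48 0.00
    endloop
  endfacet
  facet normal 0.0000 0.0000 -1.0000
    outer loop
      vertex 18.70 1.09 0.00
      vertex 9.54 0.57 0.00
      vertex 26.46 16.48 0.00
    endloop
  endfacet
  facet normal 0.0000 0.0000 -1.0000
    outer loop
      vertex 25.38 7.37 0.00
      vertex 18.70 1.09 0.00
      vertex 26.46 16.48 0.00
    endloop
  endfacet
  facet normal 0.7419 0.4856 0.4624
    outer loop
      vertex 26.46 16.48 0.00
      vertex 21.44 24.15 0.00
      vertex 13.41 13.41 24.16
    endloop
  endfacet
  facet normal 0.2559 0.8489 0.4624
    outer loop
      vertex 21.44 24.15 0.00
      vertex 12.65 26.80 0.00
      vertex 13.41 13.41 24.16
    endloop
  endfacet
  facet normal -0.3498 0.8147 0.4625
    outer loop
      vertex 12.65 26.80 0.00
      vertex 4.22 23.18 0.00
      vertex 13.41 13.41 24.16
    endloop
  endfacet
  facet normal -0.7916 0.3992 0.4626
    outer loop
      vertex 4.22 23.18 0.00
      vertex 0.09 14.99 0.00
      vertex 13.41 13.41 24.16
    endloop
  endfacet
  facet normal -0.8631 -0.2030 0.4625
    outer loop
      vertex 0.09 14.99 0.00
      vertex 2.19 6.06 0.00
      vertex 13.41 13.41 24.16
    endloop
  endfacet
  facet normal -0.5306 -0.7103 0.4625
    outer loop
      vertex 2.19 6.06 0.00
      vertex 9.54 0.57 0.00
      vertex 13.41 13.41 24.16
    endloop
  endfacet
  facet normal 0.0503 -0.8852 0.4624
    outer loop
      vertex 9.54 0.57 0.00
      vertex 18.70 1.09 0.00
      vertex 13.41 13.41 24.16
    endloop
  endfacet
  facet normal 0.6073 -0.6460 0.4624
    outer loop
      vertex 18.70 1.09 0.00
      vertex 25.38 7.37 0.00
      vertex 13.41 13.41 24.16
    endloop
  endfacet
  facet normal 0.8805 -0.1044 0.4624
    outer loop
      vertex 25.38 7.37 0.00
      vertex 26.46 16.48 0.00
      vertex 13.41 13.41 24.16
    endloop
  endfacet
endsolid part

The G0 Z moves step by Δz≈3.02 mm. The G1 loops shrink linearly with z, so the solid tapers from its base footprint up to z≈24.2. Closing with a flat bottom cap and the tapered top and triangulating gives 16 facets — a regular 9-sided pyramid, base circumscribed radius ≈ 13.4 mm, apex at z ≈ 24.2 mm.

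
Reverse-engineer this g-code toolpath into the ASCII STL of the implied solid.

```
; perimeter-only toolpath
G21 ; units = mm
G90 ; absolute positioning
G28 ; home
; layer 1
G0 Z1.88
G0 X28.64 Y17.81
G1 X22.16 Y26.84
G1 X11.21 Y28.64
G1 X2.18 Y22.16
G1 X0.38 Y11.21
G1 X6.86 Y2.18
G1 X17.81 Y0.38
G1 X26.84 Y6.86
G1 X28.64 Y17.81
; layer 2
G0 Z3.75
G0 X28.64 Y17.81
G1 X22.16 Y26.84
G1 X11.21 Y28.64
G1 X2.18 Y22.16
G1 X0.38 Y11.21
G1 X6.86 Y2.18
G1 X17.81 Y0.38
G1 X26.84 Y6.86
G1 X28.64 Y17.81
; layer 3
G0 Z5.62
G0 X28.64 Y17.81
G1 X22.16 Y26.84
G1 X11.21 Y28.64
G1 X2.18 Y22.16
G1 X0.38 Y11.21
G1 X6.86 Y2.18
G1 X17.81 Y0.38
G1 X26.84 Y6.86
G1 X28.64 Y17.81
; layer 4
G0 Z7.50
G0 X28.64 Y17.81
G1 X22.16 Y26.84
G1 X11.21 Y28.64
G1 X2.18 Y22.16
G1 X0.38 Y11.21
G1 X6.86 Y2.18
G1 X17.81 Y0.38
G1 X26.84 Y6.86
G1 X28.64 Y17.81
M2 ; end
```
solid part
  facet normal 0.0000 0.0000 -1.0000
    outer loop
      vertex 11.21 28.64 0.00
      vertex 22.16 26.84 0.00
      vertex 28.64 17.81 0.00
    endloop
  endfacet
  facet normal 0.0000 0.0000 -1.0000
    outer loop
      vertex 2.18 22.16 0.00
      vertex 11.21 28.64 0.00
      vertex 28.64 17.81 0.00
    endloop
  endfacet
  facet normal 0.0000 0.0000 -1.0000
    outer loop
      vertex 0.38 11.21 0.00
      vertex 2.18 22.16 0.00
      vertex 28.64 17.81 0.00
    endloop
  endfacet
  facet normal 0.0000 0.0000 -1.0000
    outer loop
      vertex 6.86 2.18 0.00
      vertex 0.38 11.21 0.00
      vertex 28.64 17.81 0.00
    endloop
  endfacet
  facet normal 0.0000 0.0000 -1.0000
    outer loop
      vertex 17.81 0.38 0.00
      vertex 6.86 2.18 0.00
      vertex 28.64 17.81 0.00
    endloop
  endfacet
  facet normal 0.0000 0.0000 -1.0000
    outer loop
      vertex 26.84 6.86 0.00
      vertex 17.81 0.38 0.00
      vertex 28.64 17.81 0.00
    endloop
  endfacet
  facet normal 0.0000 0.0000 1.0000
    outer loop
      vertex 28.64 17.81 7.50
      vertex 22.16 26.84 7.50
      vertex 11.21 28.64 7.50
    endloop
  endfacet
  facet normal 0.0000 0.0000 1.0000
    outer loop
      vertex 28.64 17.81 7.50
      vertex 11.21 28.64 7.50
      vertex 2.18 22.16 7.50
    endloop
  endfacet
  facet normal 0.0000 0.0000 1.0000
    outer loop
      vertex 28.64 17.81 7.50
      vertex 2.18 22.16 7.50
      vertex 0.38 11.21 7.50
    endloop
  endfacet
  facet normal 0.0000 0.0000 1.0000
    outer loop
      vertex 28.64 17.81 7.50
      vertex 0.38 11.21 7.50
      vertex 6.86 2.18 7.50
    endloop
  endfacet
  facet normal 0.0000 0.0000 1.0000
    outer loop
      vertex 28.64 17.81 7.50
      vertex 6.86 2.18 7.50
      vertex 17.81 0.38 7.50
    endloop
  endfacet
  facet normal 0.0000 0.0000 1.0000
    outer loop
      vertex 28.64 17.81 7.50
      vertex 17.81 0.38 7.50
      vertex 26.84 6.86 7.50
    endloop
  endfacet
  facet normal 0.8125 0.5830 0.0000
    outer loop
      vertex 28.64 17.81 0.00
      vertex 22.16 26.84 0.00
      vertex 22.16 26.84 7.50
    endloop
  endfacet
  facet normal 0.8125 0.5830 0.0000
    outer loop
      vertex 28.64 17.81 0.00
      vertex 22.16 26.84 7.50
      vertex 28.64 17.81 7.50
    endloop
  endfacet
  facet normal 0.1622 0.9868 0.0000
    outer loop
      vertex 22.16 26.84 0.00
      vertex 11.21 28.64 0.00
      vertex 11.21 28.64 7.50
    endloop
  endfacet
  facet normal 0.1622 0.9868 0.0000
    outer loop
      vertex 22.16 26.84 0.00
      vertex 11.21 28.64 7.50
      vertex 22.16 26.84 7.50
    endloop
  endfacet
  facet normal -0.5830 0.8125 0.0000
    outer loop
      vertex 11.21 28.64 0.00
      vertex 2.18 22.16 0.00
      vertex 2.18 22.16 7.50
    endloop
  endfacet
  facet normal -0.5830 0.8125 0.0000
    outer loop
      vertex 11.21 28.64 0.00
      vertex 2.18 22.16 7.50
      vertex 11.21 28.64 7.50
    endloop
  endfacet
  facet normal -0.9868 0.1622 0.0000
    outer loop
      vertex 2.18 22.16 0.00
      vertex 0.38 11.21 0.00
      vertex 0.38 11.21 7.50
    endloop
  endfacet
  facet normal -0.9868 0.1622 0.0000
    outer loop
      vertex 2.18 22.16 0.00
      vertex 0.38 11.21 7.50
      vertex 2.18 22.16 7.50
    endloop
  endfacet
  facet normal -0.8125 -0.5830 0.0000
    outer loop
      vertex 0.38 11.21 0.00
      vertex 6.86 2.18 0.00
      vertex 6.86 2.18 7.50
    endloop
  endfacet
  facet normal -0.8125 -0.5830 0.0000
    outer loop
      vertex 0.38 11.21 0.00
      vertex 6.86 2.18 7.50
      vertex 0.38 11.21 7.50
    endloop
  endfacet
  facet normal -0.1622 -0.9868 0.0000
    outer loop
      vertex 6.86 2.18 0.00
      vertex 17.81 0.38 0.00
      vertex 17.81 0.38 7.50
    endloop
  endfacet
  facet normal -0.1622 -0.9868 0.0000
    outer loop
      vertex 6.86 2.18 0.00
      vertex 17.81 0.38 7.50
      vertex 6.86 2.18 7.50
    endloop
  endfacet
  facet normal 0.5830 -0.8125 0.0000
    outer loop
      vertex 17.81 0.38 0.00
      vertex 26.84 6.86 0.00
      vertex 26.84 6.86 7.50
    endloop
  endfacet
  facet normal 0.5830 -0.8125 0.0000
    outer loop
      vertex 17.81 0.38 0.00
      vertex 26.84 6.86 7.50
      vertex 17.81 0.38 7.50
    endloop
  endfacet
  facet normal 0.9868 -0.1622 0.0000
    outer loop
      vertex 26.84 6.86 0.00
      vertex 28.64 17.81 0.00
      vertex 28.64 17.81 7.50
    endloop
  endfacet
  facet normal 0.9868 -0.1622 0.0000
    outer loop
      vertex 26.84 6.86 0.00
      vertex 28.64 17.81 7.50
      vertex 26.84 6.86 7.50
    endloop
  endfacet
endsolid part

The G0 Z moves step by Δz≈1.88 mm. Every layer's G1 loop is the same polygon, so the solid is a straight extrusion of it from z=0 to z≈7.5. Closing with flat bottom and top caps and triangulating gives 28 facets — a regular 8-sided prism (a cylinder approximated with 8 flat sides), circumscribed radius ≈ 14.5 mm, height ≈ 7.5 mm.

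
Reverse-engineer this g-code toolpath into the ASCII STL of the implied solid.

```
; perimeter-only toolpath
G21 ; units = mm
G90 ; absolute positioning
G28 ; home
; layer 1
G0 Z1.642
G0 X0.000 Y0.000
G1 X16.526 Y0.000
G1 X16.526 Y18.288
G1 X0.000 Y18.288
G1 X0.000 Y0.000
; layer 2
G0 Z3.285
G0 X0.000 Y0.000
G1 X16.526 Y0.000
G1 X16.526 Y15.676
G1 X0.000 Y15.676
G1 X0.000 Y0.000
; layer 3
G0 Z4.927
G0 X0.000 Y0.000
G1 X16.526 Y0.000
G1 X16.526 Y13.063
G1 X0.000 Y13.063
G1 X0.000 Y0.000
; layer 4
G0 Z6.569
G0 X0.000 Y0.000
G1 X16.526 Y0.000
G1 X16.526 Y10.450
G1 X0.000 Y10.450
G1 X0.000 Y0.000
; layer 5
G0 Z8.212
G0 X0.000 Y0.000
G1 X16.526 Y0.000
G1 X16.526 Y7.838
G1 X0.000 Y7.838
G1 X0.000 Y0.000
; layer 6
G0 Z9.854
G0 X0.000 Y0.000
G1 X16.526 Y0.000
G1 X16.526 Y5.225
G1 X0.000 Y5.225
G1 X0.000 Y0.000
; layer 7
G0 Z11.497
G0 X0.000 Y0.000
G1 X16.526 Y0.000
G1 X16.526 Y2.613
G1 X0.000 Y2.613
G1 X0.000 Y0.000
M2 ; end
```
solid part
  facet normal 0.0000 0.0000 -1.0000
    outer loop
      vertex 16.526 20.901 0.000
      vertex 16.526 0.000 0.000
      vertex 0.000 0.000 0.000
    endloop
  endfacet
  facet normal 0.0000 0.0000 -1.0000
    outer loop
      vertex 0.000 20.901 0.000
      vertex 16.526 20.901 0.000
      vertex 0.000 0.000 0.000
    endloop
  endfacet
  facet normal 0.0000 -1.0000 0.0000
    outer loop
      vertex 0.000 0.000 0.000
      vertex 16.526 0.000 0.000
      vertex 16.526 0.000 13.139
    endloop
  endfacet
  facet normal 0.0000 -1.0000 0.0000
    outer loop
      vertex 0.000 0.000 0.000
      vertex 16.526 0.000 13.139
      vertex 0.000 0.000 13.139
    endloop
  endfacet
  facet normal 0.0000 0.5322 0.8466
    outer loop
      vertex 0.000 0.000 13.139
      vertex 16.526 0.000 13.139
      vertex 16.526 20.901 0.000
    endloop
  endfacet
  facet normal 0.0000 0.5322 0.8466
    outer loop
      vertex 0.000 0.000 13.139
      vertex 16.526 20.901 0.000
      vertex 0.000 20.901 0.000
    endloop
  endfacet
  facet normal -1.0000 0.0000 0.0000
    outer loop
      vertex 0.000 0.000 13.139
      vertex 0.000 20.901 0.000
      vertex 0.000 0.000 0.000
    endloop
  endfacet
  facet normal 1.0000 0.0000 0.0000
    outer loop
      vertex 16.526 0.000 0.000
      vertex 16.526 20.901 0.000
      vertex 16.526 0.000 13.139
    endloop
  endfacet
endsolid part

The G0 Z moves step by Δz≈1.642 mm. The G1 loops shrink linearly with z, so the solid tapers from its base footprint up to z≈13.1. Closing with a flat bottom cap and the tapered top and triangulating gives 8 facets — a wedge (ramp): 16.5 × 20.9 mm base, rising to 13.1 mm along the y=0 edge and sloping linearly to z=0 at y=20.9.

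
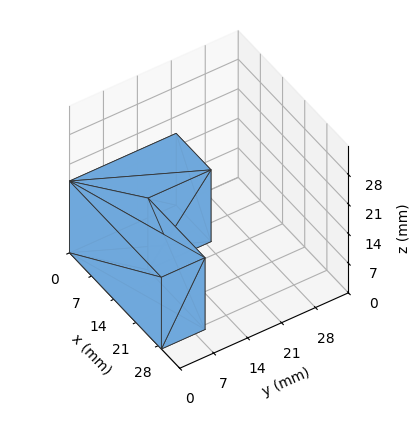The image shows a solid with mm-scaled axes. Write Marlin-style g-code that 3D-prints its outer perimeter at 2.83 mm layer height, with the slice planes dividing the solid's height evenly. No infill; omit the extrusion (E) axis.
Reading the render: the shape is an L-shaped prism: outer 29 × 22 mm, arm thicknesses ≈ 9 mm (horizontal) and 11 mm (vertical), extruded 17 mm in z (dimensions read to the nearest mm from the axis ticks). For the g-code, the solid's height is divided into equal slices at the stated Δz and each level perimeter traced with G1 moves after a G0 lift.

; perimeter-only toolpath
G21 ; units = mm
G90 ; absolute positioning
G28 ; home
; layer 1
G0 Z2.83
G0 X0.00 Y0.00
G1 X29.00 Y0.00
G1 X29.00 Y9.00
G1 X11.00 Y9.00
G1 X11.00 Y22.00
G1 X0.00 Y22.00
G1 X0.00 Y0.00
; layer 2
G0 Z5.67
G0 X0.00 Y0.00
G1 X29.00 Y0.00
G1 X29.00 Y9.00
G1 X11.00 Y9.00
G1 X11.00 Y22.00
G1 X0.00 Y22.00
G1 X0.00 Y0.00
; layer 3
G0 Z8.50
G0 X0.00 Y0.00
G1 X29.00 Y0.00
G1 X29.00 Y9.00
G1 X11.00 Y9.00
G1 X11.00 Y22.00
G1 X0.00 Y22.00
G1 X0.00 Y0.00
; layer 4
G0 Z11.33
G0 X0.00 Y0.00
G1 X29.00 Y0.00
G1 X29.00 Y9.00
G1 X11.00 Y9.00
G1 X11.00 Y22.00
G1 X0.00 Y22.00
G1 X0.00 Y0.00
; layer 5
G0 Z14.17
G0 X0.00 Y0.00
G1 X29.00 Y0.00
G1 X29.00 Y9.00
G1 X11.00 Y9.00
G1 X11.00 Y22.00
G1 X0.00 Y22.00
G1 X0.00 Y0.00
; layer 6
G0 Z17.00
G0 X0.00 Y0.00
G1 X29.00 Y0.00
G1 X29.00 Y9.00
G1 X11.00 Y9.00
G1 X11.00 Y22.00
G1 X0.00 Y22.00
G1 X0.00 Y0.00
M2 ; end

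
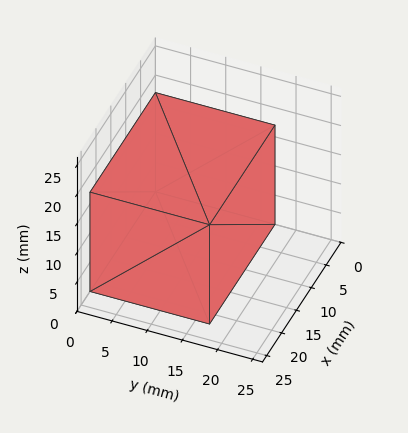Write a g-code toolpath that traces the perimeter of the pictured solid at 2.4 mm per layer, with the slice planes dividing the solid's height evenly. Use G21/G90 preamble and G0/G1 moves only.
Reading the render: the shape is a rectangular box, roughly 22 × 17 mm footprint and 17 mm tall (dimensions read to the nearest mm from the axis ticks). For the g-code, the solid's height is divided into equal slices at the stated Δz and each level perimeter traced with G1 moves after a G0 lift.

; perimeter-only toolpath
G21 ; units = mm
G90 ; absolute positioning
G28 ; home
; layer 1
G0 Z2.4
G0 X0.0 Y0.0
G1 X22.0 Y0.0
G1 X22.0 Y17.0
G1 X0.0 Y17.0
G1 X0.0 Y0.0
; layer 2
G0 Z4.9
G0 X0.0 Y0.0
G1 X22.0 Y0.0
G1 X22.0 Y17.0
G1 X0.0 Y17.0
G1 X0.0 Y0.0
; layer 3
G0 Z7.3
G0 X0.0 Y0.0
G1 X22.0 Y0.0
G1 X22.0 Y17.0
G1 X0.0 Y17.0
G1 X0.0 Y0.0
; layer 4
G0 Z9.7
G0 X0.0 Y0.0
G1 X22.0 Y0.0
G1 X22.0 Y17.0
G1 X0.0 Y17.0
G1 X0.0 Y0.0
; layer 5
G0 Z12.1
G0 X0.0 Y0.0
G1 X22.0 Y0.0
G1 X22.0 Y17.0
G1 X0.0 Y17.0
G1 X0.0 Y0.0
; layer 6
G0 Z14.6
G0 X0.0 Y0.0
G1 X22.0 Y0.0
G1 X22.0 Y17.0
G1 X0.0 Y17.0
G1 X0.0 Y0.0
; layer 7
G0 Z17.0
G0 X0.0 Y0.0
G1 X22.0 Y0.0
G1 X22.0 Y17.0
G1 X0.0 Y17.0
G1 X0.0 Y0.0
M2 ; end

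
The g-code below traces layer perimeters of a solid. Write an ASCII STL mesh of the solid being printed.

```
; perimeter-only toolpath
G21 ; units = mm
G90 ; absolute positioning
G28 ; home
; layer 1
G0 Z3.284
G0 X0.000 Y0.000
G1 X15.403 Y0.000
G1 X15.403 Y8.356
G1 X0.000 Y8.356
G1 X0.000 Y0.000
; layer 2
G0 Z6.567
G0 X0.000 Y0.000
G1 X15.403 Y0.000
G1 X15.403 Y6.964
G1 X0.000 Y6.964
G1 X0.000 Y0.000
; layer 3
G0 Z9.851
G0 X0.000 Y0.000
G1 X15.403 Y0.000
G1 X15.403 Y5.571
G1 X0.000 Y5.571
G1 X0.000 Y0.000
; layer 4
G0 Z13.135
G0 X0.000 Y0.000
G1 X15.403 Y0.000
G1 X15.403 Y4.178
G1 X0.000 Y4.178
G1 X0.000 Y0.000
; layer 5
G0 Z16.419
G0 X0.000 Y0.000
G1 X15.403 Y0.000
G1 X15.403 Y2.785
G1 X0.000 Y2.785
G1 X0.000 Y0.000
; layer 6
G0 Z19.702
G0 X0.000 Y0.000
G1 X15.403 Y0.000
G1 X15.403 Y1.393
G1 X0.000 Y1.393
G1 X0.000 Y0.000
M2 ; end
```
solid part
  facet normal 0.0000 0.0000 -1.0000
    outer loop
      vertex 15.403 9.749 0.000
      vertex 15.403 0.000 0.000
      vertex 0.000 0.000 0.000
    endloop
  endfacet
  facet normal 0.0000 0.0000 -1.0000
    outer loop
      vertex 0.000 9.749 0.000
      vertex 15.403 9.749 0.000
      vertex 0.000 0.000 0.000
    endloop
  endfacet
  facet normal 0.0000 -1.0000 0.0000
    outer loop
      vertex 0.000 0.000 0.000
      vertex 15.403 0.000 0.000
      vertex 15.403 0.000 22.986
    endloop
  endfacet
  facet normal 0.0000 -1.0000 0.0000
    outer loop
      vertex 0.000 0.000 0.000
      vertex 15.403 0.000 22.986
      vertex 0.000 0.000 22.986
    endloop
  endfacet
  facet normal 0.0000 0.9206 0.3905
    outer loop
      vertex 0.000 0.000 22.986
      vertex 15.403 0.000 22.986
      vertex 15.403 9.749 0.000
    endloop
  endfacet
  facet normal 0.0000 0.9206 0.3905
    outer loop
      vertex 0.000 0.000 22.986
      vertex 15.403 9.749 0.000
      vertex 0.000 9.749 0.000
    endloop
  endfacet
  facet normal -1.0000 0.0000 0.0000
    outer loop
      vertex 0.000 0.000 22.986
      vertex 0.000 9.749 0.000
      vertex 0.000 0.000 0.000
    endloop
  endfacet
  facet normal 1.0000 0.0000 0.0000
    outer loop
      vertex 15.403 0.000 0.000
      vertex 15.403 9.749 0.000
      vertex 15.403 0.000 22.986
    endloop
  endfacet
endsolid part

The G0 Z moves step by Δz≈3.284 mm. The G1 loops shrink linearly with z, so the solid tapers from its base footprint up to z≈23. Closing with a flat bottom cap and the tapered top and triangulating gives 8 facets — a wedge (ramp): 15.4 × 9.75 mm base, rising to 23 mm along the y=0 edge and sloping linearly to z=0 at y=9.75.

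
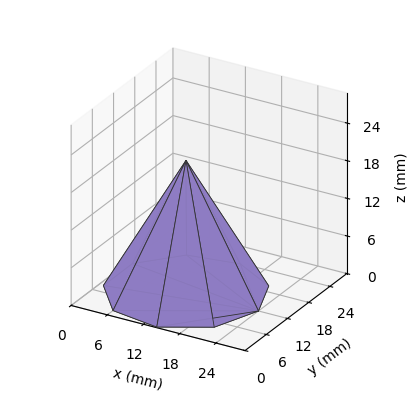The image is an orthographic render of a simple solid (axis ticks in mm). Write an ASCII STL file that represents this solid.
Reading the render: the shape is a regular 9-sided pyramid, base circumscribed radius ≈ 12 mm, apex at z ≈ 21 mm (dimensions read to the nearest mm from the axis ticks). For the STL, each face is triangulated and given an outward normal.

solid part
  facet normal 0.0000 0.0000 -1.0000
    outer loop
      vertex 14.08 23.82 0.00
      vertex 21.19 19.71 0.00
      vertex 24.00 12.00 0.00
    endloop
  endfacet
  facet normal 0.0000 0.0000 -1.0000
    outer loop
      vertex 6.00 22.39 0.00
      vertex 14.08 23.82 0.00
      vertex 24.00 12.00 0.00
    endloop
  endfacet
  facet normal 0.0000 0.0000 -1.0000
    outer loop
      vertex 0.72 16.10 0.00
      vertex 6.00 22.39 0.00
      vertex 24.00 12.00 0.00
    endloop
  endfacet
  facet normal 0.0000 0.0000 -1.0000
    outer loop
      vertex 0.72 7.90 0.00
      vertex 0.72 16.10 0.00
      vertex 24.00 12.00 0.00
    endloop
  endfacet
  facet normal 0.0000 0.0000 -1.0000
    outer loop
      vertex 6.00 1.61 0.00
      vertex 0.72 7.90 0.00
      vertex 24.00 12.00 0.00
    endloop
  endfacet
  facet normal 0.0000 0.0000 -1.0000
    outer loop
      vertex 14.08 0.18 0.00
      vertex 6.00 1.61 0.00
      vertex 24.00 12.00 0.00
    endloop
  endfacet
  facet normal 0.0000 0.0000 -1.0000
    outer loop
      vertex 21.19 4.29 0.00
      vertex 14.08 0.18 0.00
      vertex 24.00 12.00 0.00
    endloop
  endfacet
  facet normal 0.8278 0.3017 0.4730
    outer loop
      vertex 24.00 12.00 0.00
      vertex 21.19 19.71 0.00
      vertex 12.00 12.00 21.00
    endloop
  endfacet
  facet normal 0.4409 0.7628 0.4730
    outer loop
      vertex 21.19 19.71 0.00
      vertex 14.08 23.82 0.00
      vertex 12.00 12.00 21.00
    endloop
  endfacet
  facet normal -0.1535 0.8675 0.4731
    outer loop
      vertex 14.08 23.82 0.00
      vertex 6.00 22.39 0.00
      vertex 12.00 12.00 21.00
    endloop
  endfacet
  facet normal -0.6748 0.5664 0.4731
    outer loop
      vertex 6.00 22.39 0.00
      vertex 0.72 16.10 0.00
      vertex 12.00 12.00 21.00
    endloop
  endfacet
  facet normal -0.8810 0.0000 0.4732
    outer loop
      vertex 0.72 16.10 0.00
      vertex 0.72 7.90 0.00
      vertex 12.00 12.00 21.00
    endloop
  endfacet
  facet normal -0.6748 -0.5664 0.4731
    outer loop
      vertex 0.72 7.90 0.00
      vertex 6.00 1.61 0.00
      vertex 12.00 12.00 21.00
    endloop
  endfacet
  facet normal -0.1535 -0.8675 0.4731
    outer loop
      vertex 6.00 1.61 0.00
      vertex 14.08 0.18 0.00
      vertex 12.00 12.00 21.00
    endloop
  endfacet
  facet normal 0.4409 -0.7628 0.4730
    outer loop
      vertex 14.08 0.18 0.00
      vertex 21.19 4.29 0.00
      vertex 12.00 12.00 21.00
    endloop
  endfacet
  facet normal 0.8278 -0.3017 0.4730
    outer loop
      vertex 21.19 4.29 0.00
      vertex 24.00 12.00 0.00
      vertex 12.00 12.00 21.00
    endloop
  endfacet
endsolid part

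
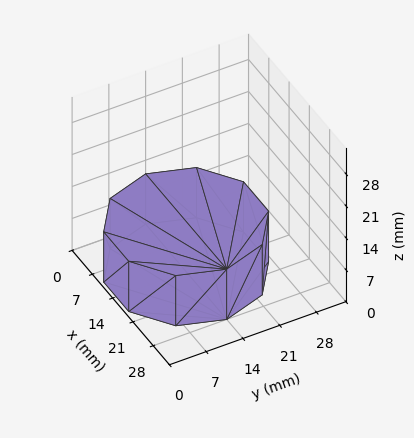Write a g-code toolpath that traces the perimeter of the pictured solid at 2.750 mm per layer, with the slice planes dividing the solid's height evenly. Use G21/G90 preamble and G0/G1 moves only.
Reading the render: the shape is a regular 10-sided prism (a cylinder approximated with 10 flat sides), circumscribed radius ≈ 14 mm, height ≈ 11 mm (dimensions read to the nearest mm from the axis ticks). For the g-code, the solid's height is divided into equal slices at the stated Δz and each level perimeter traced with G1 moves after a G0 lift.

; perimeter-only toolpath
G21 ; units = mm
G90 ; absolute positioning
G28 ; home
; layer 1
G0 Z2.750
G0 X28.000 Y14.000
G1 X25.326 Y22.229
G1 X18.326 Y27.315
G1 X9.674 Y27.315
G1 X2.674 Y22.229
G1 X0.000 Y14.000
G1 X2.674 Y5.771
G1 X9.674 Y0.685
G1 X18.326 Y0.685
G1 X25.326 Y5.771
G1 X28.000 Y14.000
; layer 2
G0 Z5.500
G0 X28.000 Y14.000
G1 X25.326 Y22.229
G1 X18.326 Y27.315
G1 X9.674 Y27.315
G1 X2.674 Y22.229
G1 X0.000 Y14.000
G1 X2.674 Y5.771
G1 X9.674 Y0.685
G1 X18.326 Y0.685
G1 X25.326 Y5.771
G1 X28.000 Y14.000
; layer 3
G0 Z8.250
G0 X28.000 Y14.000
G1 X25.326 Y22.229
G1 X18.326 Y27.315
G1 X9.674 Y27.315
G1 X2.674 Y22.229
G1 X0.000 Y14.000
G1 X2.674 Y5.771
G1 X9.674 Y0.685
G1 X18.326 Y0.685
G1 X25.326 Y5.771
G1 X28.000 Y14.000
; layer 4
G0 Z11.000
G0 X28.000 Y14.000
G1 X25.326 Y22.229
G1 X18.326 Y27.315
G1 X9.674 Y27.315
G1 X2.674 Y22.229
G1 X0.000 Y14.000
G1 X2.674 Y5.771
G1 X9.674 Y0.685
G1 X18.326 Y0.685
G1 X25.326 Y5.771
G1 X28.000 Y14.000
M2 ; end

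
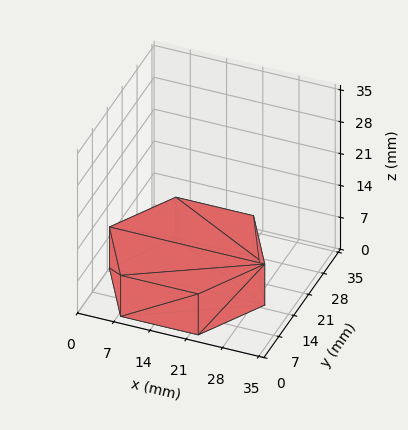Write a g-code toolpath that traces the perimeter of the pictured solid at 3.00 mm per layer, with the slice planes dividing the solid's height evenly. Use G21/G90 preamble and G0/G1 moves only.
Reading the render: the shape is a regular 6-sided prism (a cylinder approximated with 6 flat sides), circumscribed radius ≈ 15 mm, height ≈ 9 mm (dimensions read to the nearest mm from the axis ticks). For the g-code, the solid's height is divided into equal slices at the stated Δz and each level perimeter traced with G1 moves after a G0 lift.

; perimeter-only toolpath
G21 ; units = mm
G90 ; absolute positioning
G28 ; home
; layer 1
G0 Z3.00
G0 X30.00 Y15.00
G1 X22.50 Y27.99
G1 X7.50 Y27.99
G1 X0.00 Y15.00
G1 X7.50 Y2.01
G1 X22.50 Y2.01
G1 X30.00 Y15.00
; layer 2
G0 Z6.00
G0 X30.00 Y15.00
G1 X22.50 Y27.99
G1 X7.50 Y27.99
G1 X0.00 Y15.00
G1 X7.50 Y2.01
G1 X22.50 Y2.01
G1 X30.00 Y15.00
; layer 3
G0 Z9.00
G0 X30.00 Y15.00
G1 X22.50 Y27.99
G1 X7.50 Y27.99
G1 X0.00 Y15.00
G1 X7.50 Y2.01
G1 X22.50 Y2.01
G1 X30.00 Y15.00
M2 ; end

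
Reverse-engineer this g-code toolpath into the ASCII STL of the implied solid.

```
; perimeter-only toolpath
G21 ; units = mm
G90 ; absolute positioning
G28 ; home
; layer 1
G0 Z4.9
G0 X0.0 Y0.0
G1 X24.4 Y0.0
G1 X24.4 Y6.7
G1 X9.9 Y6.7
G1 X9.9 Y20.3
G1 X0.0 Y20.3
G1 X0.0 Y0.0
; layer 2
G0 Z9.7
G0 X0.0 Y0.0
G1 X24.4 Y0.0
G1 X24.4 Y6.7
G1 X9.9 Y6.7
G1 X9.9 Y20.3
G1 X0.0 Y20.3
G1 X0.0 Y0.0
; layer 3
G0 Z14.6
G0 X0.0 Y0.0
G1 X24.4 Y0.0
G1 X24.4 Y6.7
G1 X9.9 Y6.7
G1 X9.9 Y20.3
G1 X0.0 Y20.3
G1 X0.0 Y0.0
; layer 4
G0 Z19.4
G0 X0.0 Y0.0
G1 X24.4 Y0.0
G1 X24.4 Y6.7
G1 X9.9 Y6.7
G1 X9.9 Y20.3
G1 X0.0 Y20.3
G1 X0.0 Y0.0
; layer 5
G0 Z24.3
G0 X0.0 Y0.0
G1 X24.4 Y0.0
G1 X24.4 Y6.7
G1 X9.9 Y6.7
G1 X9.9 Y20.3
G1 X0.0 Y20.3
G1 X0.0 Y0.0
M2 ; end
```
solid part
  facet normal 0.0000 0.0000 -1.0000
    outer loop
      vertex 24.4 6.7 0.0
      vertex 24.4 0.0 0.0
      vertex 0.0 0.0 0.0
    endloop
  endfacet
  facet normal 0.0000 0.0000 -1.0000
    outer loop
      vertex 9.9 6.7 0.0
      vertex 24.4 6.7 0.0
      vertex 0.0 0.0 0.0
    endloop
  endfacet
  facet normal 0.0000 0.0000 -1.0000
    outer loop
      vertex 9.9 20.3 0.0
      vertex 9.9 6.7 0.0
      vertex 0.0 0.0 0.0
    endloop
  endfacet
  facet normal 0.0000 0.0000 -1.0000
    outer loop
      vertex 0.0 20.3 0.0
      vertex 9.9 20.3 0.0
      vertex 0.0 0.0 0.0
    endloop
  endfacet
  facet normal 0.0000 0.0000 1.0000
    outer loop
      vertex 0.0 0.0 24.3
      vertex 24.4 0.0 24.3
      vertex 24.4 6.7 24.3
    endloop
  endfacet
  facet normal 0.0000 0.0000 1.0000
    outer loop
      vertex 0.0 0.0 24.3
      vertex 24.4 6.7 24.3
      vertex 9.9 6.7 24.3
    endloop
  endfacet
  facet normal 0.0000 0.0000 1.0000
    outer loop
      vertex 0.0 0.0 24.3
      vertex 9.9 6.7 24.3
      vertex 9.9 20.3 24.3
    endloop
  endfacet
  facet normal 0.0000 0.0000 1.0000
    outer loop
      vertex 0.0 0.0 24.3
      vertex 9.9 20.3 24.3
      vertex 0.0 20.3 24.3
    endloop
  endfacet
  facet normal 0.0000 -1.0000 0.0000
    outer loop
      vertex 0.0 0.0 0.0
      vertex 24.4 0.0 0.0
      vertex 24.4 0.0 24.3
    endloop
  endfacet
  facet normal 0.0000 -1.0000 0.0000
    outer loop
      vertex 0.0 0.0 0.0
      vertex 24.4 0.0 24.3
      vertex 0.0 0.0 24.3
    endloop
  endfacet
  facet normal 1.0000 0.0000 0.0000
    outer loop
      vertex 24.4 0.0 0.0
      vertex 24.4 6.7 0.0
      vertex 24.4 6.7 24.3
    endloop
  endfacet
  facet normal 1.0000 0.0000 0.0000
    outer loop
      vertex 24.4 0.0 0.0
      vertex 24.4 6.7 24.3
      vertex 24.4 0.0 24.3
    endloop
  endfacet
  facet normal 0.0000 1.0000 0.0000
    outer loop
      vertex 24.4 6.7 0.0
      vertex 9.9 6.7 0.0
      vertex 9.9 6.7 24.3
    endloop
  endfacet
  facet normal 0.0000 1.0000 0.0000
    outer loop
      vertex 24.4 6.7 0.0
      vertex 9.9 6.7 24.3
      vertex 24.4 6.7 24.3
    endloop
  endfacet
  facet normal 1.0000 0.0000 0.0000
    outer loop
      vertex 9.9 6.7 0.0
      vertex 9.9 20.3 0.0
      vertex 9.9 20.3 24.3
    endloop
  endfacet
  facet normal 1.0000 0.0000 0.0000
    outer loop
      vertex 9.9 6.7 0.0
      vertex 9.9 20.3 24.3
      vertex 9.9 6.7 24.3
    endloop
  endfacet
  facet normal 0.0000 1.0000 0.0000
    outer loop
      vertex 9.9 20.3 0.0
      vertex 0.0 20.3 0.0
      vertex 0.0 20.3 24.3
    endloop
  endfacet
  facet normal 0.0000 1.0000 0.0000
    outer loop
      vertex 9.9 20.3 0.0
      vertex 0.0 20.3 24.3
      vertex 9.9 20.3 24.3
    endloop
  endfacet
  facet normal -1.0000 0.0000 0.0000
    outer loop
      vertex 0.0 20.3 0.0
      vertex 0.0 0.0 0.0
      vertex 0.0 0.0 24.3
    endloop
  endfacet
  facet normal -1.0000 0.0000 0.0000
    outer loop
      vertex 0.0 20.3 0.0
      vertex 0.0 0.0 24.3
      vertex 0.0 20.3 24.3
    endloop
  endfacet
endsolid part

The G0 Z moves step by Δz≈4.9 mm. Every layer's G1 loop is the same polygon, so the solid is a straight extrusion of it from z=0 to z≈24.3. Closing with flat bottom and top caps and triangulating gives 20 facets — an L-shaped prism: outer 24.4 × 20.3 mm, arm thicknesses ≈ 6.7 mm (horizontal) and 9.9 mm (vertical), extruded 24.3 mm in z.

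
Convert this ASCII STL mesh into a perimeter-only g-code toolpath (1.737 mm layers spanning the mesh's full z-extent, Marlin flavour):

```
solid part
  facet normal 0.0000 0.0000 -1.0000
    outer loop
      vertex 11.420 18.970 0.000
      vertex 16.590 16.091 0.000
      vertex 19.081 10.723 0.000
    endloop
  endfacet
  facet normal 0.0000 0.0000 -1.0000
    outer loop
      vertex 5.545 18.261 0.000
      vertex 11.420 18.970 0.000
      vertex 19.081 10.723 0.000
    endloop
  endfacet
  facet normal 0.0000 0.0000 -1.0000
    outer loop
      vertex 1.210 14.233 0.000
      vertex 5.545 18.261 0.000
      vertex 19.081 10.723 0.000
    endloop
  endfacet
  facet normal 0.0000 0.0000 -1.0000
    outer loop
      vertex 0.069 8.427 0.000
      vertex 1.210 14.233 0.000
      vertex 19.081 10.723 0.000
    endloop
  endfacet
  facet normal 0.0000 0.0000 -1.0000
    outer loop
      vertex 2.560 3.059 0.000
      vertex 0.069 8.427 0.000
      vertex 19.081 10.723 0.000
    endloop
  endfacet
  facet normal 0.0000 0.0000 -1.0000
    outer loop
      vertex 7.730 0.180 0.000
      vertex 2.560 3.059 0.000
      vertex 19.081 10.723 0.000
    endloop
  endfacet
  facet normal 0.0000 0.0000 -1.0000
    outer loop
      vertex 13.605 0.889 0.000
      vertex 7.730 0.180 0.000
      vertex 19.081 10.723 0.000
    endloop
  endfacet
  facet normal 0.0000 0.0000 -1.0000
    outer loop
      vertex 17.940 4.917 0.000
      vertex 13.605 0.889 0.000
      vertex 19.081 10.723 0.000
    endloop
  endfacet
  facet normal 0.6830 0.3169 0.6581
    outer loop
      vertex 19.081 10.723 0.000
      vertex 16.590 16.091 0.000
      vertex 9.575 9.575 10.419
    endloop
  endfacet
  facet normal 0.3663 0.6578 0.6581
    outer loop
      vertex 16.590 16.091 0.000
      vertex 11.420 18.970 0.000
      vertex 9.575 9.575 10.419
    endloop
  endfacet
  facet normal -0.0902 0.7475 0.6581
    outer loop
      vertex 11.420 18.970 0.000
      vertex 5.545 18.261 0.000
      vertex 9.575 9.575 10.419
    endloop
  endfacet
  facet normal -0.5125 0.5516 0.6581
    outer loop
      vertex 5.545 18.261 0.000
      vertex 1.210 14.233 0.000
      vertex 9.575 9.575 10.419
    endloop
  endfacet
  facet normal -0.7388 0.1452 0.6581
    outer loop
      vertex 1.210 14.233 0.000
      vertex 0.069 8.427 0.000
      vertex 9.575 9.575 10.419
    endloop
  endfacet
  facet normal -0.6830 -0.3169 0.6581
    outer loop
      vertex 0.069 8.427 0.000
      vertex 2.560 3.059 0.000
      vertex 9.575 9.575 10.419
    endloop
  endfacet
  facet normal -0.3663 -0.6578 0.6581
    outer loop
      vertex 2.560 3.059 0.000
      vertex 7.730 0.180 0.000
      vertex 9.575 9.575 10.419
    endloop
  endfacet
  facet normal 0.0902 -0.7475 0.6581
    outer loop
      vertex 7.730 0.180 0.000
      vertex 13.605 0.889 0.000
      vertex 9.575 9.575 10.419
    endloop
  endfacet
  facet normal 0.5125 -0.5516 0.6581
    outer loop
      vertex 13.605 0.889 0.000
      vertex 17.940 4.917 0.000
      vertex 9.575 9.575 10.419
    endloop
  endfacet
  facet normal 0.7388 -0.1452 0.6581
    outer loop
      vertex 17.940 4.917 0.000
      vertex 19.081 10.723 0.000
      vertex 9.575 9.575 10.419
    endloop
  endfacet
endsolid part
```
; perimeter-only toolpath
G21 ; units = mm
G90 ; absolute positioning
G28 ; home
; layer 1
G0 Z1.737
G0 X17.497 Y10.532
G1 X15.421 Y15.005
G1 X11.112 Y17.404
G1 X6.217 Y16.813
G1 X2.604 Y13.457
G1 X1.653 Y8.618
G1 X3.729 Y4.145
G1 X8.037 Y1.746
G1 X12.933 Y2.337
G1 X16.546 Y5.693
G1 X17.497 Y10.532
; layer 2
G0 Z3.473
G0 X15.912 Y10.340
G1 X14.252 Y13.919
G1 X10.805 Y15.838
G1 X6.888 Y15.366
G1 X3.998 Y12.680
G1 X3.238 Y8.810
G1 X4.898 Y5.231
G1 X8.345 Y3.312
G1 X12.262 Y3.784
G1 X15.152 Y6.470
G1 X15.912 Y10.340
; layer 3
G0 Z5.210
G0 X14.328 Y10.149
G1 X13.082 Y12.833
G1 X10.497 Y14.272
G1 X7.560 Y13.918
G1 X5.393 Y11.904
G1 X4.822 Y9.001
G1 X6.067 Y6.317
G1 X8.652 Y4.877
G1 X11.590 Y5.232
G1 X13.758 Y7.246
G1 X14.328 Y10.149
; layer 4
G0 Z6.946
G0 X12.744 Y9.958
G1 X11.913 Y11.747
G1 X10.190 Y12.707
G1 X8.232 Y12.470
G1 X6.787 Y11.128
G1 X6.406 Y9.192
G1 X7.237 Y7.403
G1 X8.960 Y6.443
G1 X10.918 Y6.680
G1 X12.363 Y8.022
G1 X12.744 Y9.958
; layer 5
G0 Z8.683
G0 X11.159 Y9.766
G1 X10.744 Y10.661
G1 X9.882 Y11.141
G1 X8.903 Y11.023
G1 X8.181 Y10.351
G1 X7.991 Y9.384
G1 X8.406 Y8.489
G1 X9.267 Y8.009
G1 X10.247 Y8.127
G1 X10.969 Y8.799
G1 X11.159 Y9.766
M2 ; end

The solid is a regular 10-sided pyramid, base circumscribed radius ≈ 9.57 mm, apex at z ≈ 10.4 mm. Slicing at Δz = 1.737 mm — 6 equal slices spanning the solid's height, so layer i sits at z = i·h/6 — gives 5 non-empty perimeters. Each is a 10-segment closed polygon; G0 lifts to the layer z and rapids to the start vertex, then G1 traces the edges. The cross-section shrinks linearly with z (the slice at the apex is degenerate and omitted).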